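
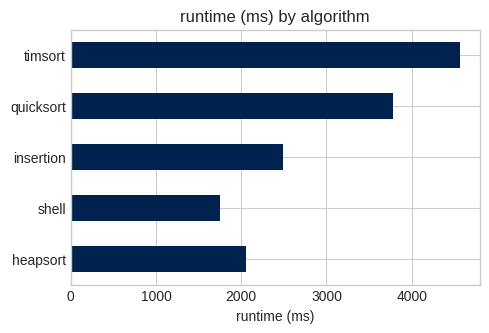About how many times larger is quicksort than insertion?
quicksort ≈ 4000, insertion ≈ 2500; 4000/2500 ≈ 1.6.

≈ 1.6×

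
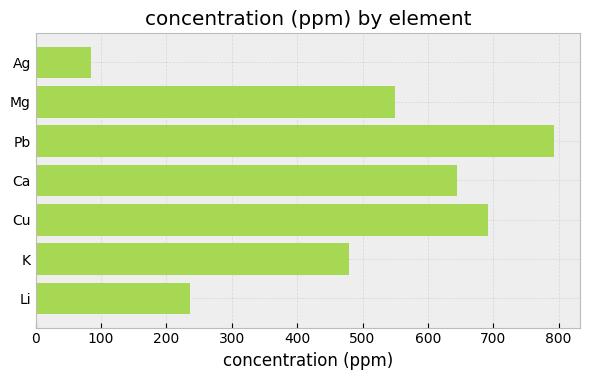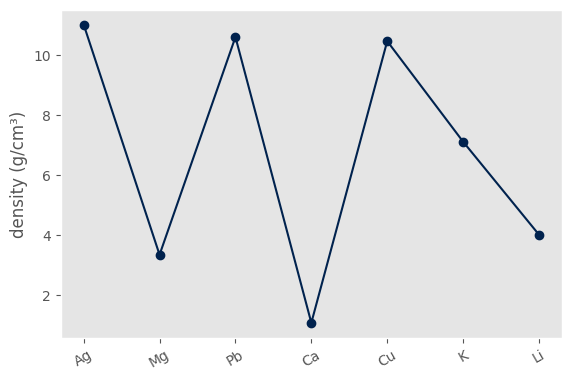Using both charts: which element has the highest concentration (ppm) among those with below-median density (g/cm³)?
Chart 2 median density (g/cm³) ≈ 8; below-median elements: Mg, Ca, Li. Among those, Ca has the highest concentration (ppm) (≈ 600).

Ca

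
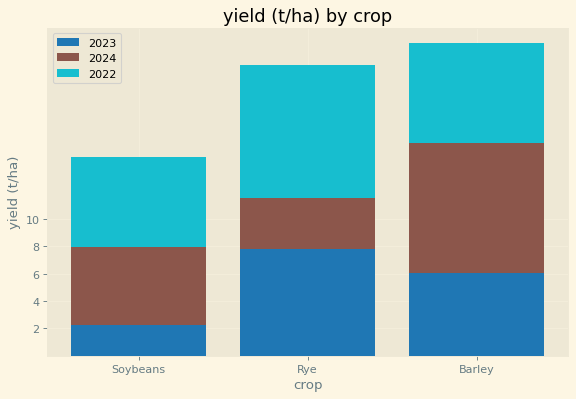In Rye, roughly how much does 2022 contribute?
≈ 10

2022 top ≈ 22, bottom ≈ 12; segment ≈ 10.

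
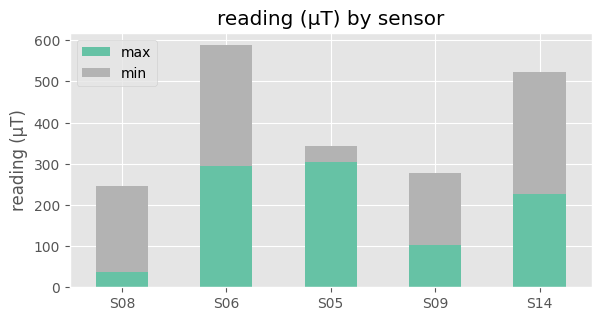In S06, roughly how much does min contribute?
≈ 300

min top ≈ 600, bottom ≈ 300; segment ≈ 300.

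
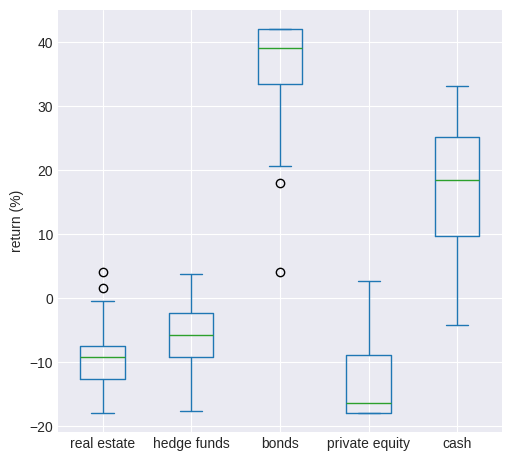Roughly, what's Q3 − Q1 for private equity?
Q3 ≈ -10, Q1 ≈ -20; IQR ≈ 10.

≈ 10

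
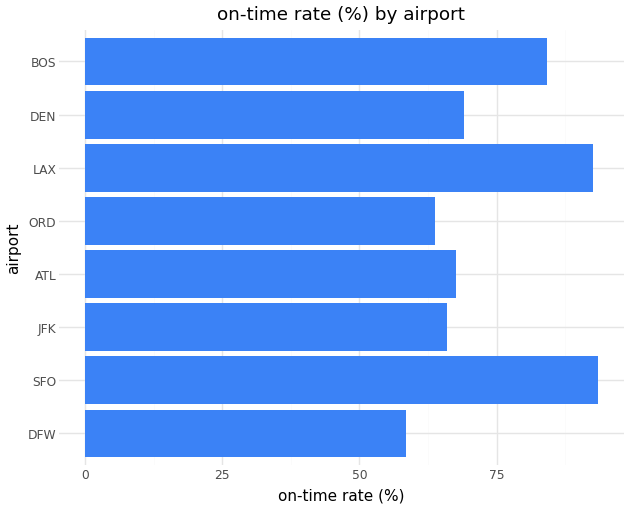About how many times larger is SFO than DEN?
SFO ≈ 90, DEN ≈ 70; 90/70 ≈ 1.29.

≈ 1.29×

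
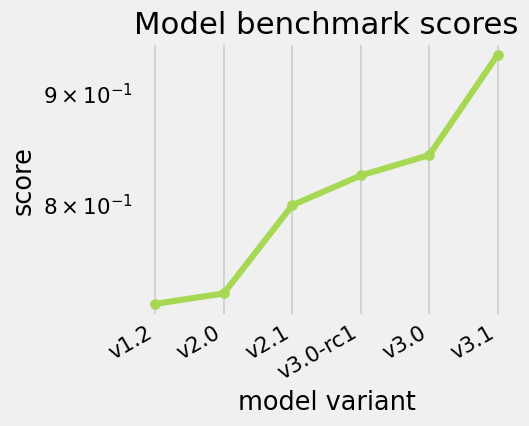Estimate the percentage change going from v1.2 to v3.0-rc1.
v1.2 ≈ 0.72, v3.0-rc1 ≈ 0.82; (0.82 − 0.72) / 0.72 ≈ +13.9%.

≈ +13.9%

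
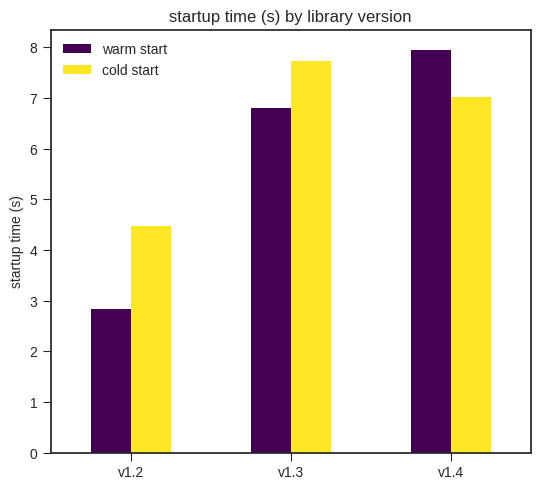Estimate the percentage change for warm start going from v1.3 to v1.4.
v1.3 ≈ 7, v1.4 ≈ 8; (8 − 7) / 7 ≈ +14.3%.

≈ +14.3%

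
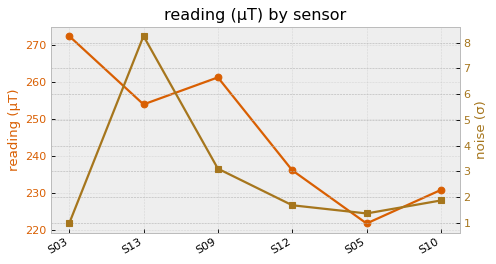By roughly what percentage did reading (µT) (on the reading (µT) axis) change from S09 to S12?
S09 ≈ 260, S12 ≈ 235; (235 − 260) / 260 ≈ -9.6%.

≈ -9.6%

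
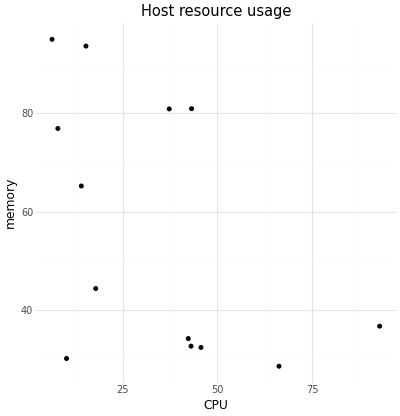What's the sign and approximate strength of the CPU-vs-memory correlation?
negative, moderate

Points are negatively correlated; moderate (|r| ≈ 0.5).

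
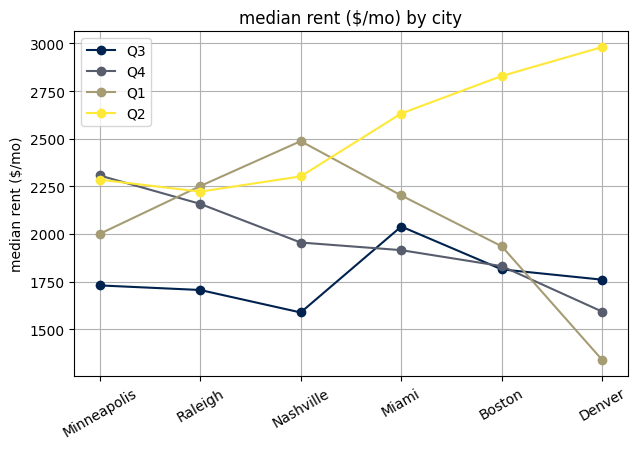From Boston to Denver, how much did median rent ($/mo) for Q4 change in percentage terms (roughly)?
Boston ≈ 1800, Denver ≈ 1600; (1600 − 1800) / 1800 ≈ -11.1%.

≈ -11.1%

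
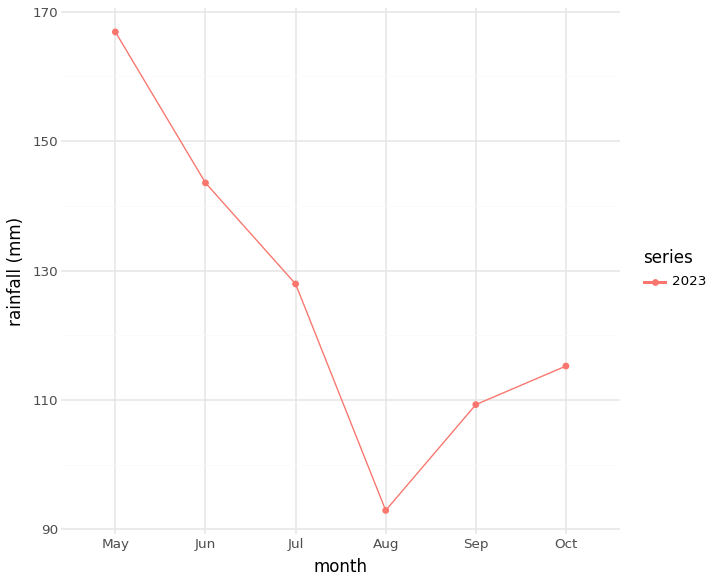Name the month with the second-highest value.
Jun

Top 3: May ≈ 170, Jun ≈ 140, Jul ≈ 130.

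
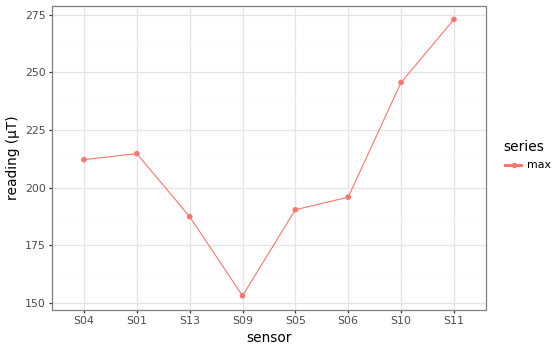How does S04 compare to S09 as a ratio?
≈ 1.4×

S04 ≈ 210, S09 ≈ 150; 210/150 ≈ 1.4.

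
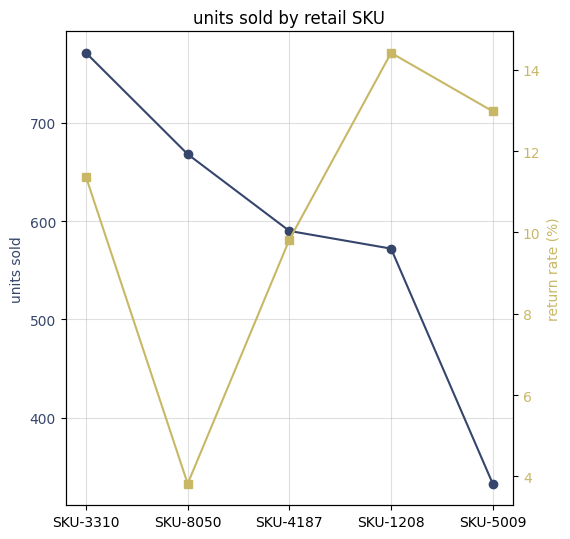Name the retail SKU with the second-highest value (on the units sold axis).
SKU-8050

Top 3 (on the units sold axis): SKU-3310 ≈ 750, SKU-8050 ≈ 650, SKU-4187 ≈ 600.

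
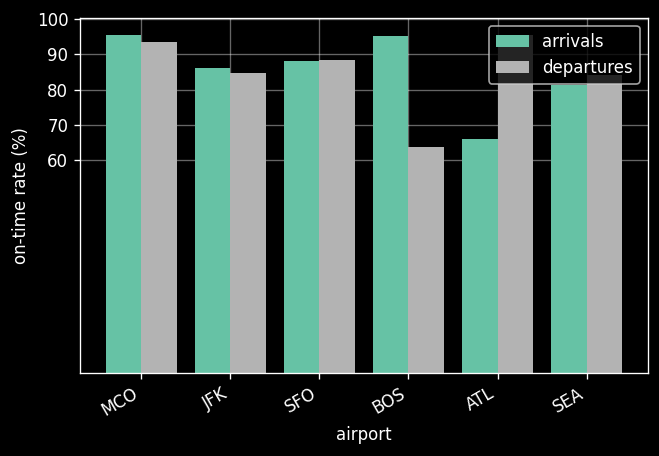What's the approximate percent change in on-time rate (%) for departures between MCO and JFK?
MCO ≈ 90, JFK ≈ 80; (80 − 90) / 90 ≈ -11.1%.

≈ -11.1%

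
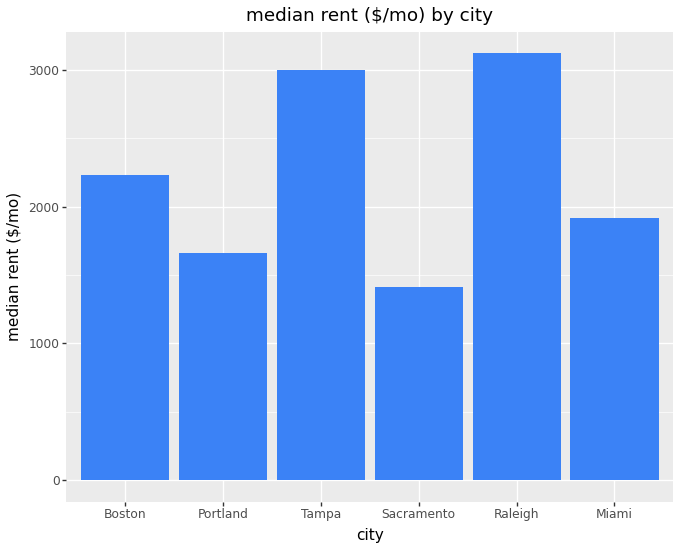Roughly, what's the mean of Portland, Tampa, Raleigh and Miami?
(1500 + 3000 + 3000 + 2000) / 4 ≈ 2375.

≈ 2375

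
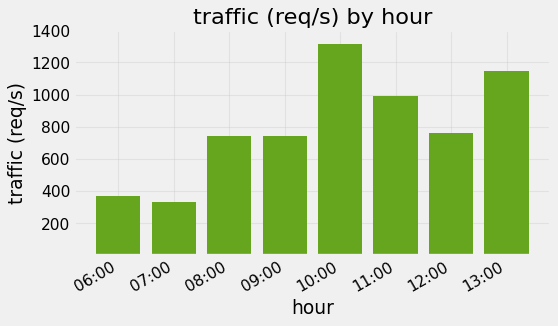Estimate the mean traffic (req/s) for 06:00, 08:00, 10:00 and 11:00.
≈ 900

(400 + 800 + 1400 + 1000) / 4 ≈ 900.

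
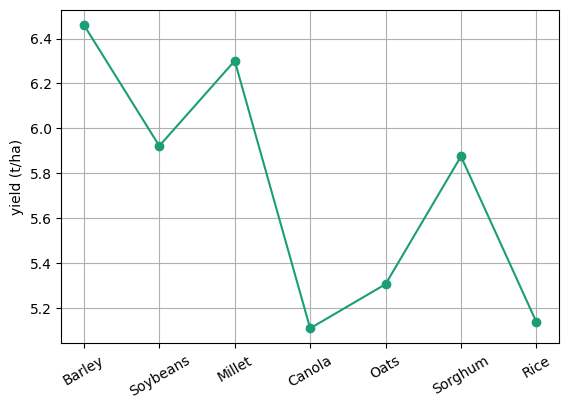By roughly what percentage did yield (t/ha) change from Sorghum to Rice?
Sorghum ≈ 5.8, Rice ≈ 5.2; (5.2 − 5.8) / 5.8 ≈ -10.3%.

≈ -10.3%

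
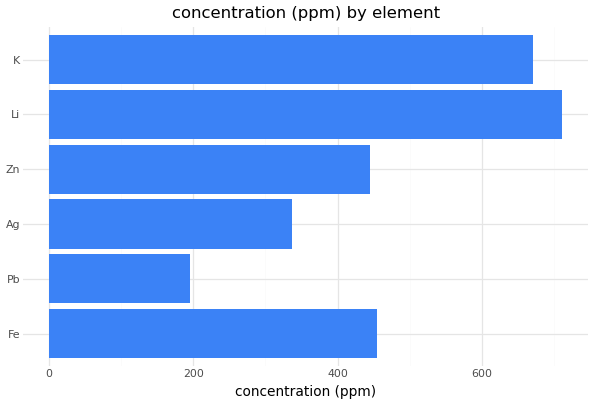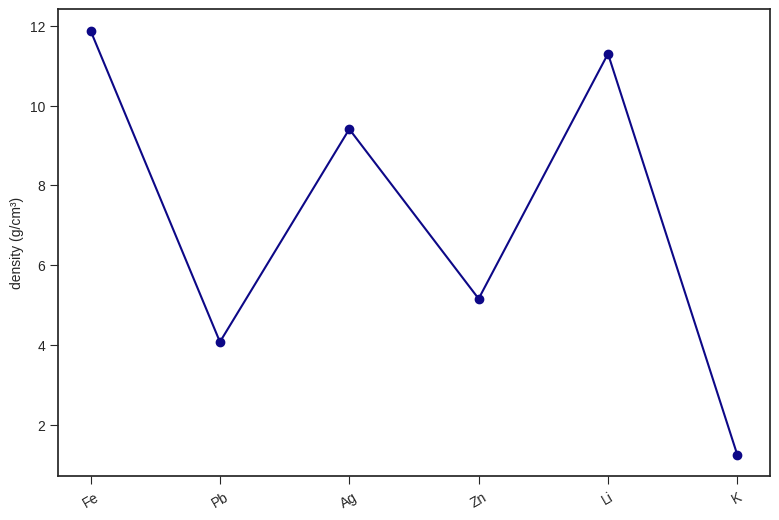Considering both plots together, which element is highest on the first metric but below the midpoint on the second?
Chart 2 median density (g/cm³) ≈ 8; below-median elements: Pb, Zn, K. Among those, K has the highest concentration (ppm) (≈ 700).

K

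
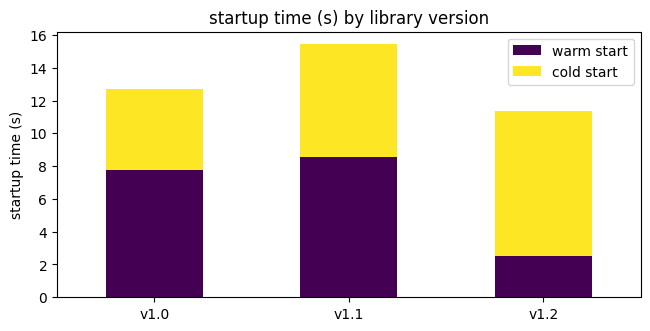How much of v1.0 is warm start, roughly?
warm start top ≈ 8, bottom ≈ 0; segment ≈ 8.

≈ 8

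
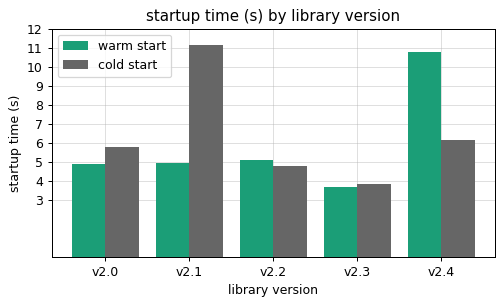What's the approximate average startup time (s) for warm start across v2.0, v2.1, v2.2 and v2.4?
≈ 6

(5 + 5 + 5 + 11) / 4 ≈ 6.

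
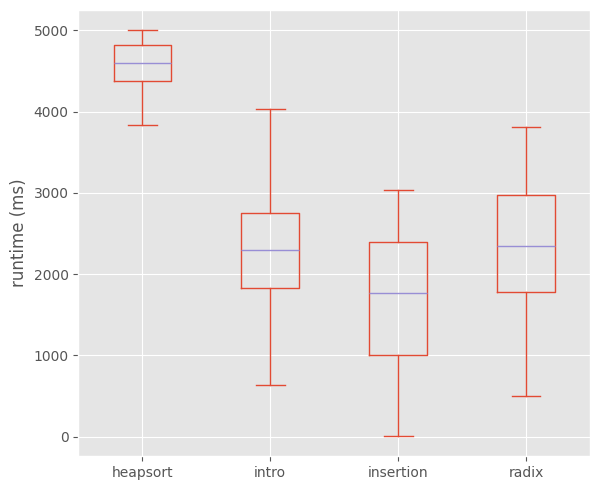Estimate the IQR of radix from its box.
Q3 ≈ 3000, Q1 ≈ 2000; IQR ≈ 1000.

≈ 1000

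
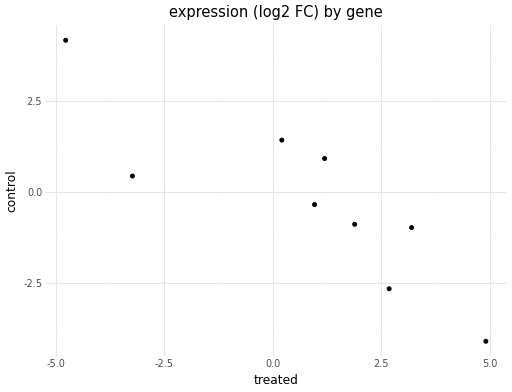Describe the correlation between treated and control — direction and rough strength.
Points are negatively correlated; strong (|r| ≈ 0.9).

negative, strong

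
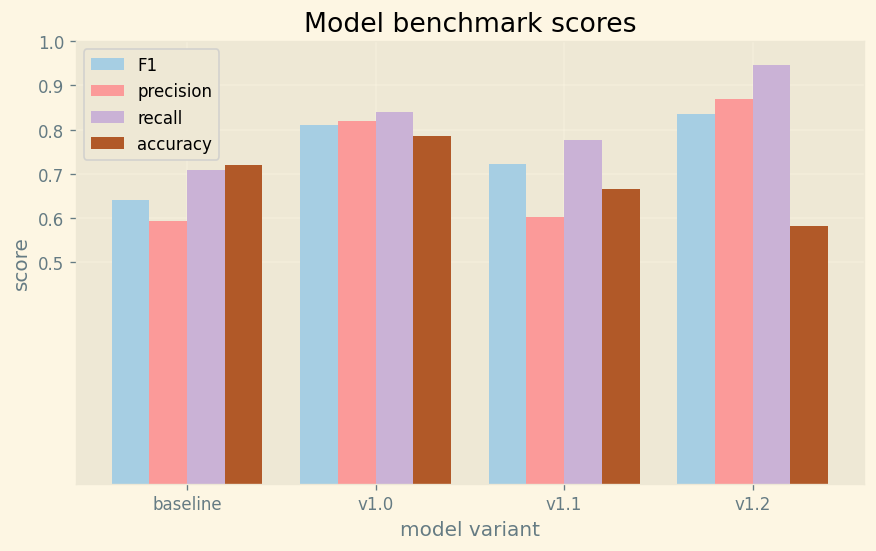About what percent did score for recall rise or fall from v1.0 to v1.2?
v1.0 ≈ 0.8, v1.2 ≈ 0.9; (0.9 − 0.8) / 0.8 ≈ +12.5%.

≈ +12.5%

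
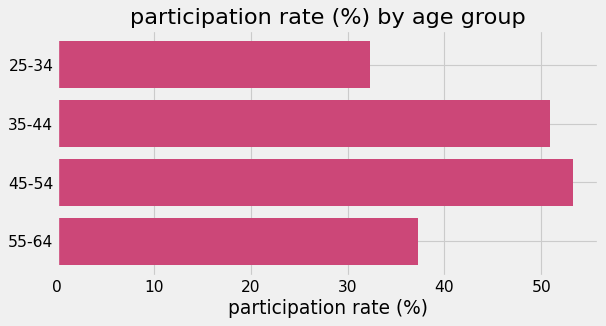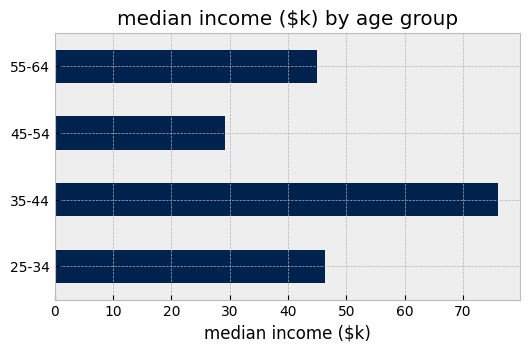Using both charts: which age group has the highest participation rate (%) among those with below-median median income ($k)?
Chart 2 median median income ($k) ≈ 50; below-median age groups: 45-54, 55-64. Among those, 45-54 has the highest participation rate (%) (≈ 55).

45-54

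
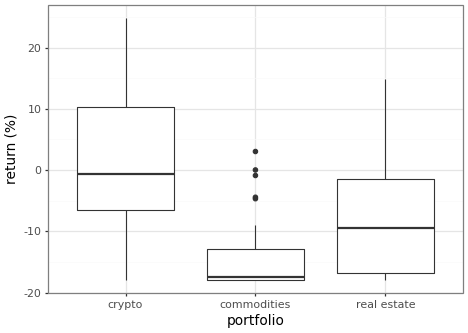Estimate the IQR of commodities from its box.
Q3 ≈ -12, Q1 ≈ -18; IQR ≈ 6.

≈ 6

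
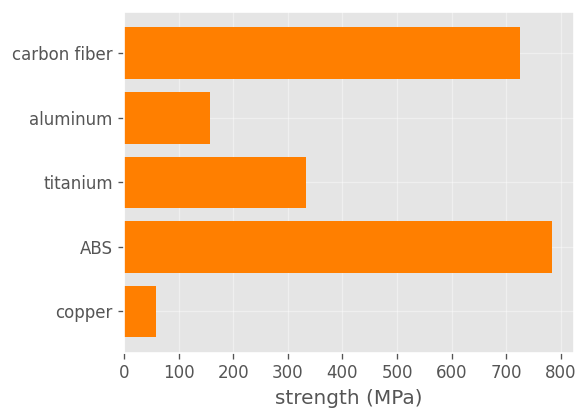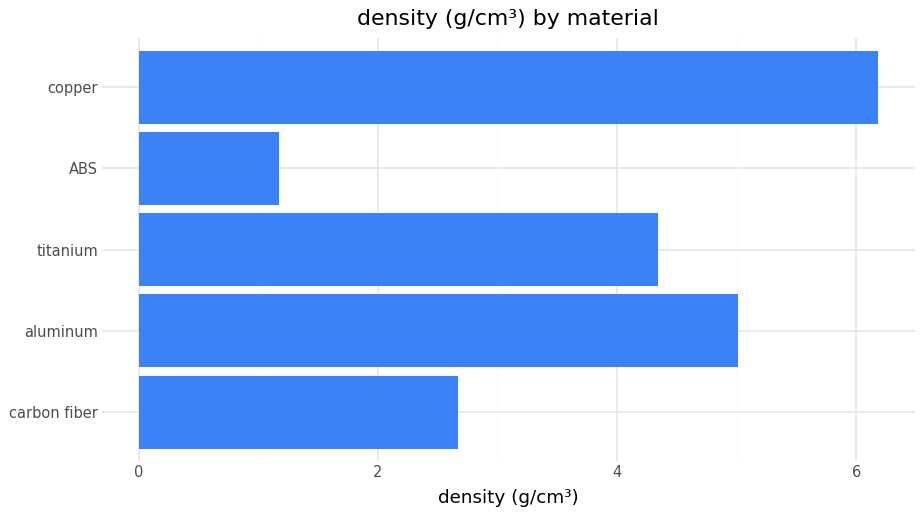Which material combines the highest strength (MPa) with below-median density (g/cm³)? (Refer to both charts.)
ABS

Chart 2 median density (g/cm³) ≈ 4; below-median materials: carbon fiber, ABS. Among those, ABS has the highest strength (MPa) (≈ 800).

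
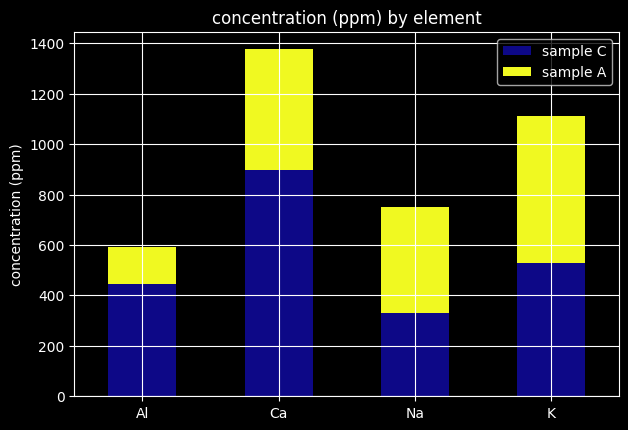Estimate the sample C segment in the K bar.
≈ 600

sample C top ≈ 600, bottom ≈ 0; segment ≈ 600.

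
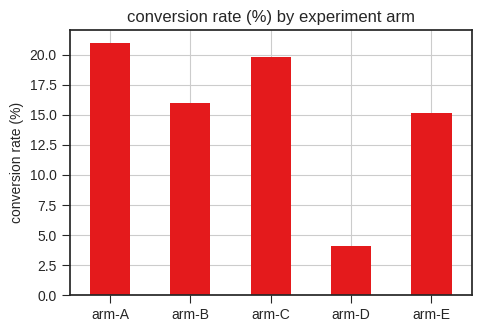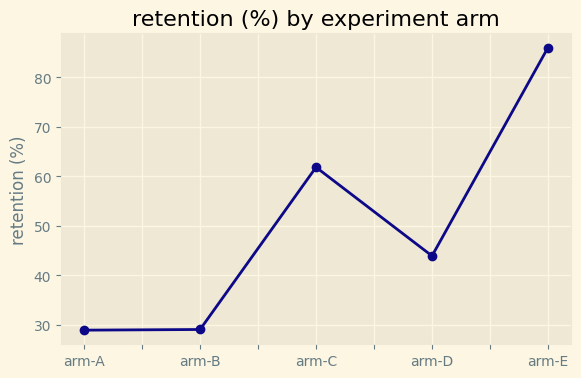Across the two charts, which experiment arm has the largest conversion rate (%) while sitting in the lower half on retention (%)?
arm-A

Chart 2 median retention (%) ≈ 40; below-median experiment arms: arm-A, arm-B. Among those, arm-A has the highest conversion rate (%) (≈ 20).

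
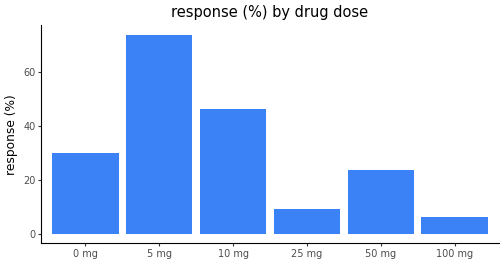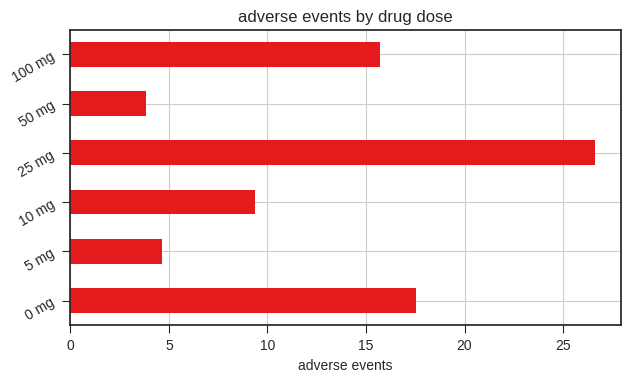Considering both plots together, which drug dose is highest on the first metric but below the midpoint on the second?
5 mg

Chart 2 median adverse events ≈ 15; below-median drug doses: 5 mg, 10 mg, 50 mg. Among those, 5 mg has the highest response (%) (≈ 70).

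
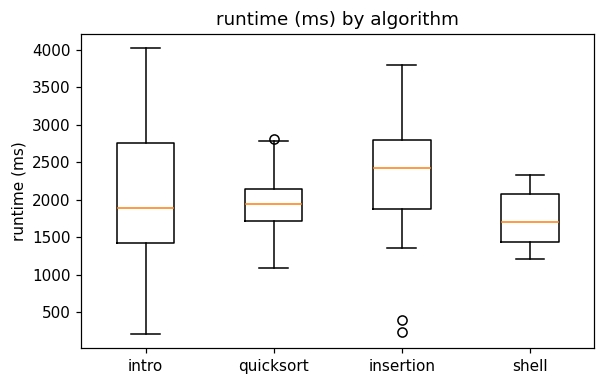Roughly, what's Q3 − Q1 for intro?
Q3 ≈ 2750, Q1 ≈ 1400; IQR ≈ 1350.

≈ 1350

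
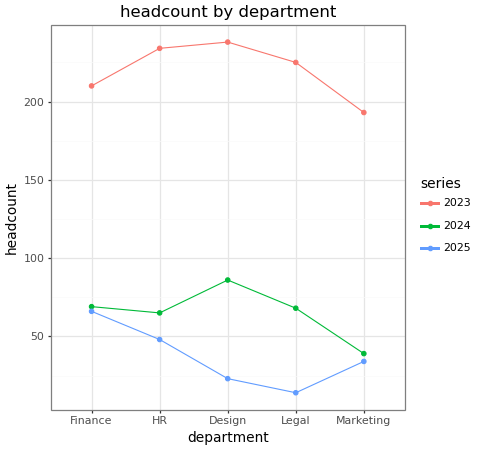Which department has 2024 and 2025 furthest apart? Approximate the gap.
Design: 2024 ≈ 80, 2025 ≈ 20 → gap ≈ 60. Next-largest (Legal) is only ≈ 40.

Design, ≈ 60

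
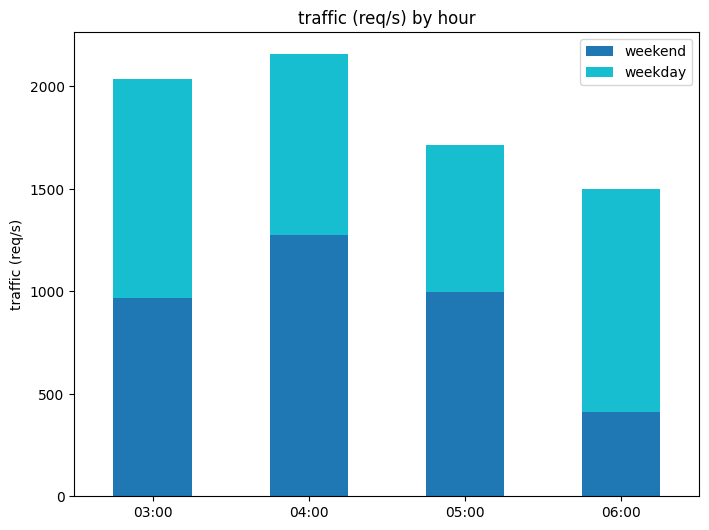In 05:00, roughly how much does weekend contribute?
weekend top ≈ 1000, bottom ≈ 0; segment ≈ 1000.

≈ 1000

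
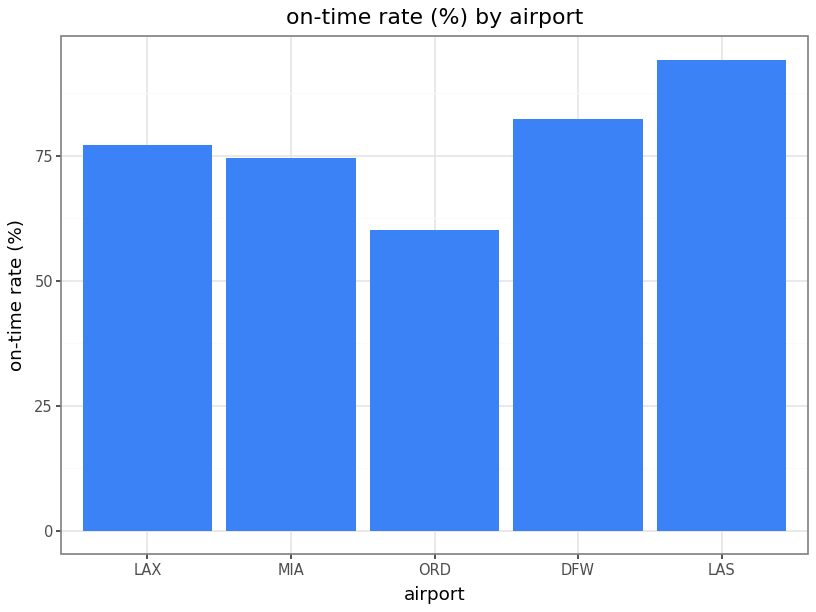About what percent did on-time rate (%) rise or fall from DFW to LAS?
≈ +12.5%

DFW ≈ 80, LAS ≈ 90; (90 − 80) / 80 ≈ +12.5%.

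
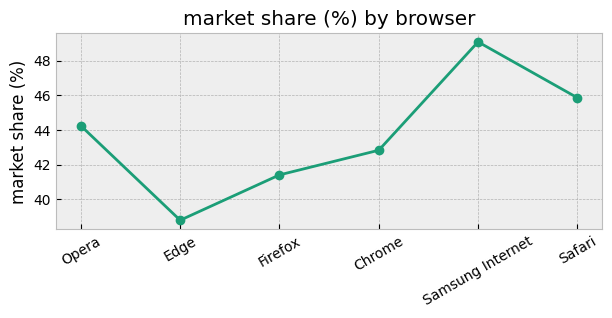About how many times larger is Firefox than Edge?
≈ 1.05×

Firefox ≈ 41, Edge ≈ 39; 41/39 ≈ 1.05.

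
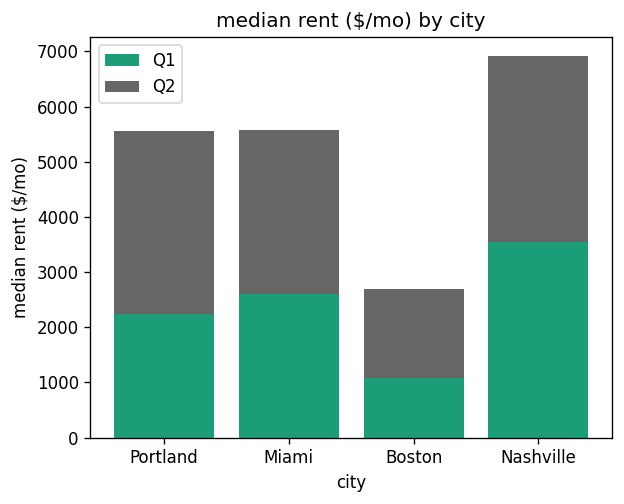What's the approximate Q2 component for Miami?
≈ 3000

Q2 top ≈ 6000, bottom ≈ 3000; segment ≈ 3000.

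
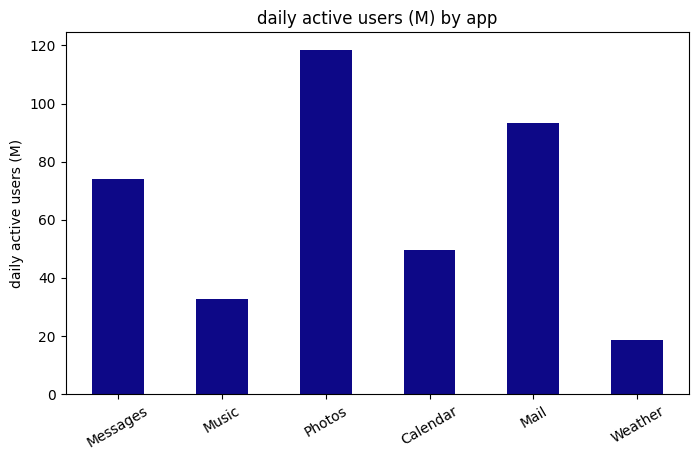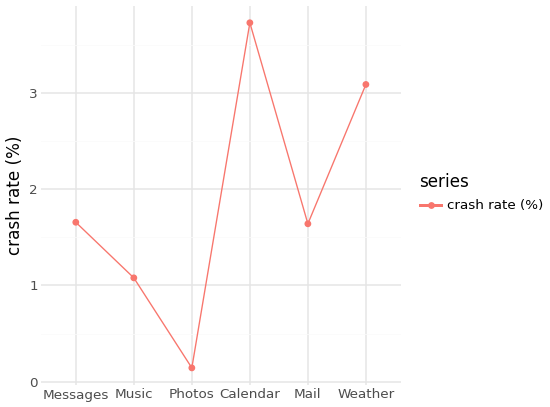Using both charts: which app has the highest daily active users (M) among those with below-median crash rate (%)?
Chart 2 median crash rate (%) ≈ 1.5; below-median apps: Music, Photos, Mail. Among those, Photos has the highest daily active users (M) (≈ 120).

Photos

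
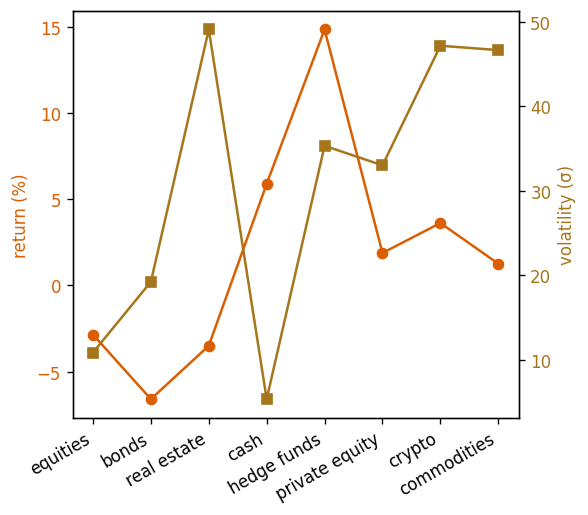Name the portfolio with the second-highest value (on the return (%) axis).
Top 3 (on the return (%) axis): hedge funds ≈ 14, cash ≈ 6, crypto ≈ 4.

cash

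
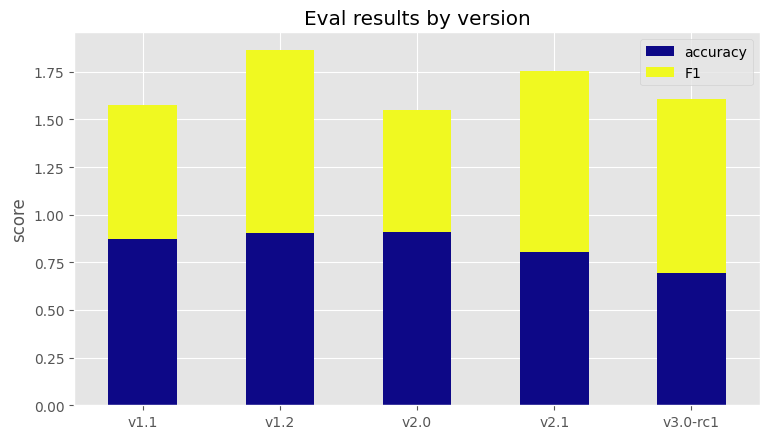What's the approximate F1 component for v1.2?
F1 top ≈ 1.8, bottom ≈ 1.0; segment ≈ 0.8.

≈ 0.8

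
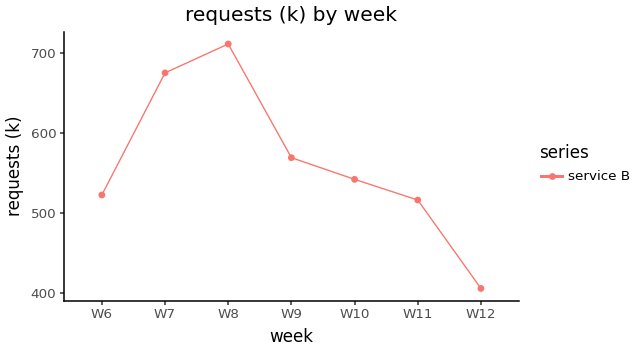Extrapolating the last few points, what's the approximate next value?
≈ 325

Last three: 550, 500, 400 → slope ≈ -75/step → next ≈ 325.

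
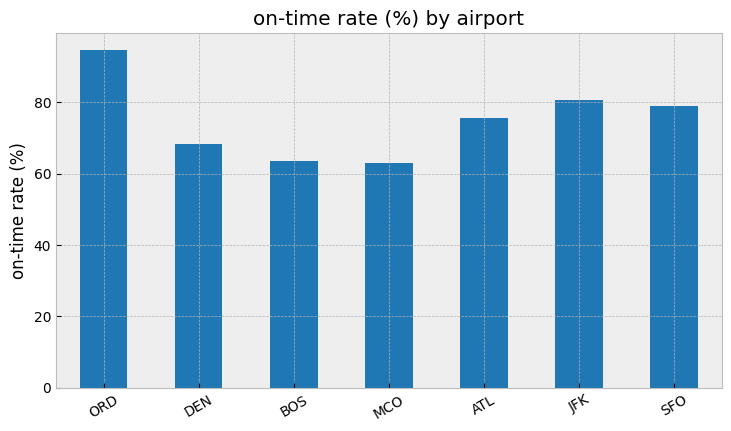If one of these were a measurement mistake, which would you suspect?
ORD ≈ 90; the rest sit between ≈ 60 and ≈ 80.

ORD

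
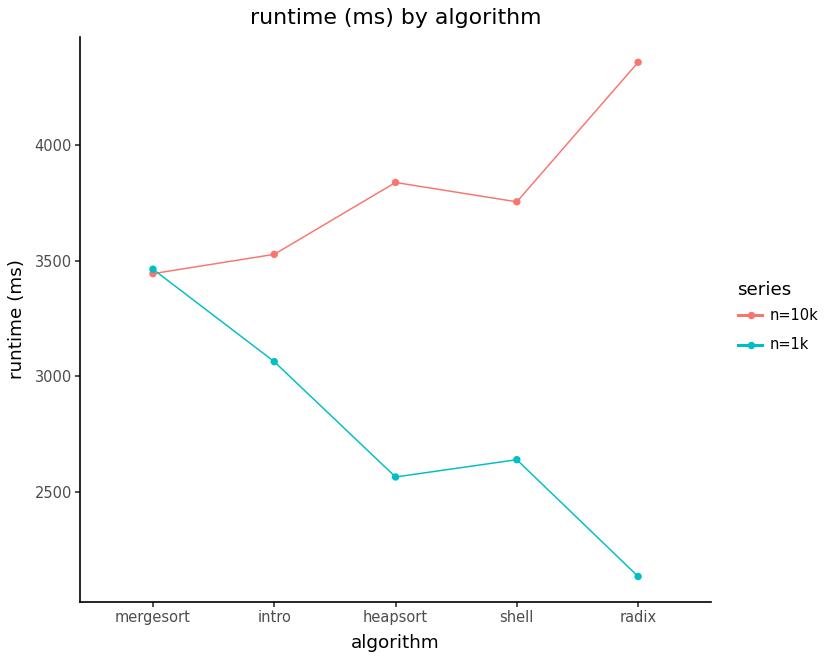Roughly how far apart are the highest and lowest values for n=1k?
≈ 1200

Max mergesort ≈ 3400, min radix ≈ 2200; range ≈ 1200.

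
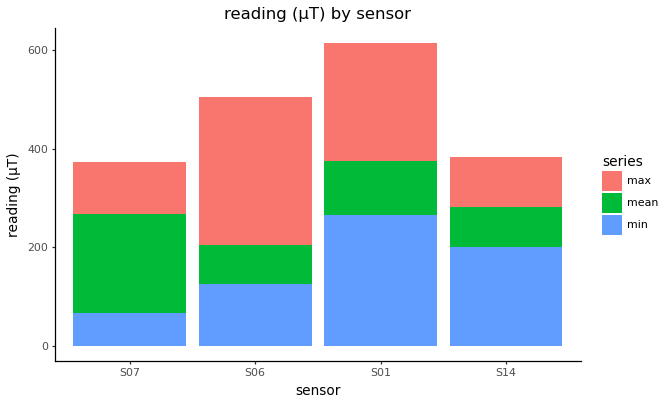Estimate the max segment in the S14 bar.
≈ 100

max top ≈ 400, bottom ≈ 300; segment ≈ 100.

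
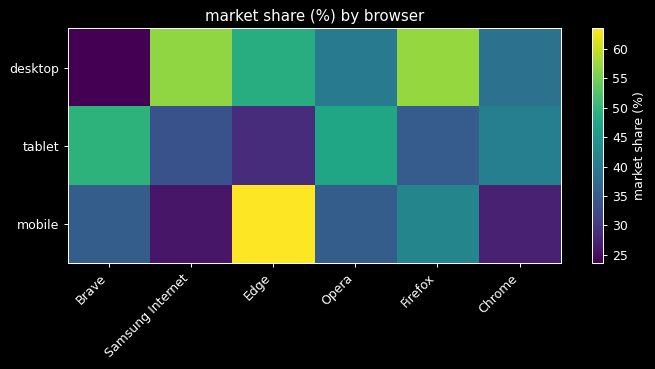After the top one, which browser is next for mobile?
Top 3 for mobile: Edge ≈ 65, Firefox ≈ 40, Brave ≈ 35.

Firefox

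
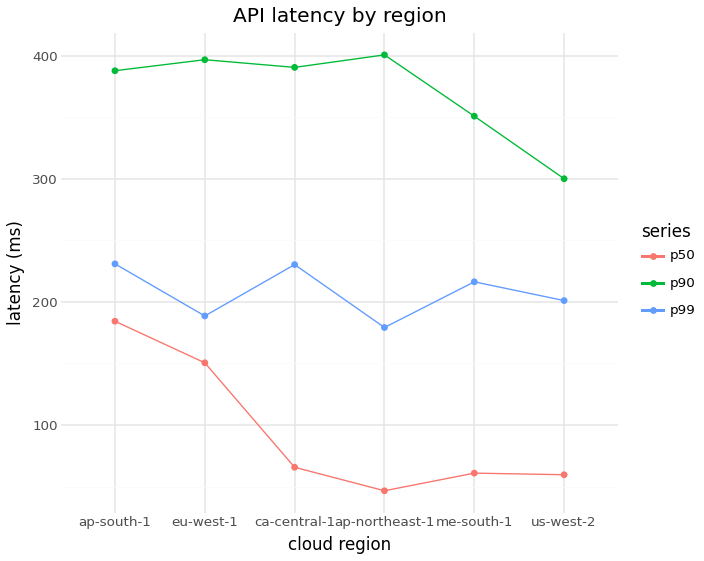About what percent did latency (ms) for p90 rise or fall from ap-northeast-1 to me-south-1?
ap-northeast-1 ≈ 400, me-south-1 ≈ 350; (350 − 400) / 400 ≈ -12.5%.

≈ -12.5%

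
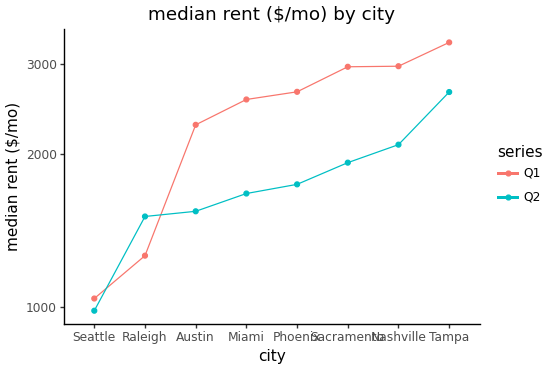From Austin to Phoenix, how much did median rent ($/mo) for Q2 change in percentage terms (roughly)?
≈ +12.5%

Austin ≈ 1600, Phoenix ≈ 1800; (1800 − 1600) / 1600 ≈ +12.5%.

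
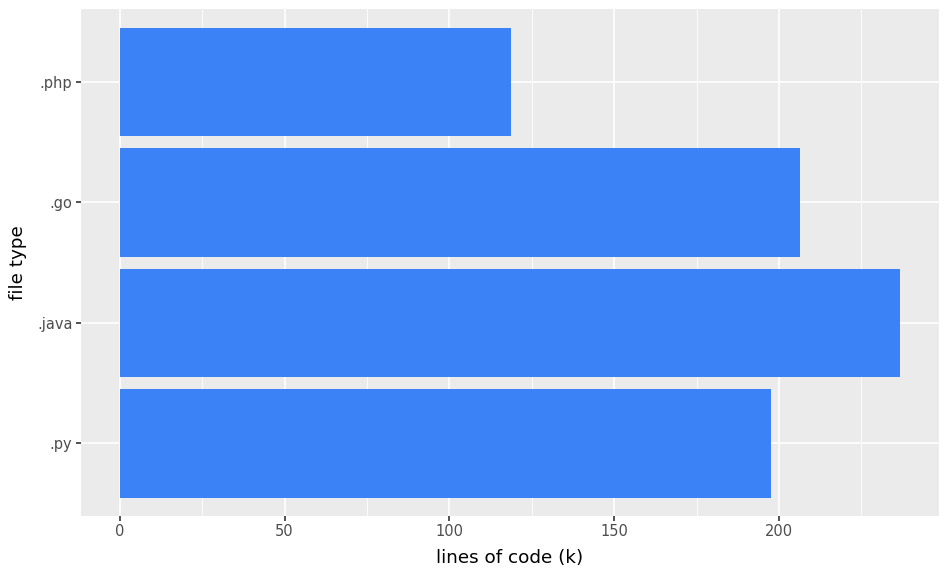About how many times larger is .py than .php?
.py ≈ 200, .php ≈ 120; 200/120 ≈ 1.67.

≈ 1.67×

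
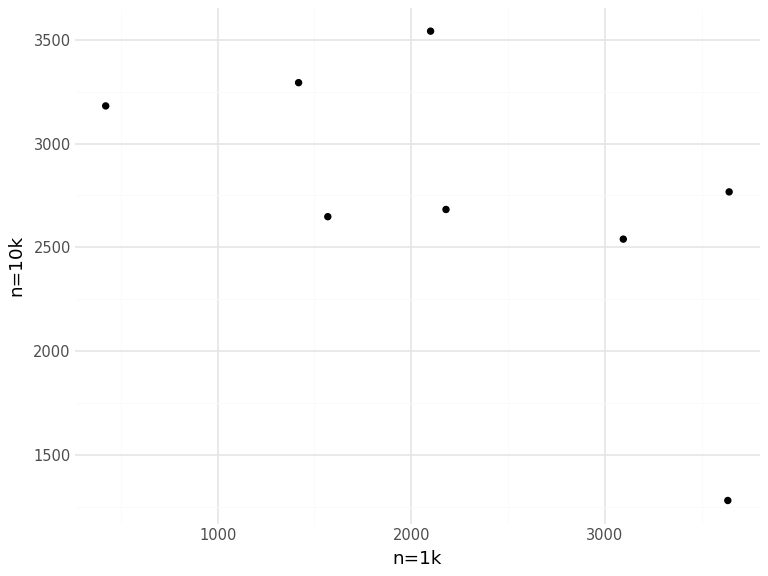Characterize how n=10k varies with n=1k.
Points are negatively correlated; moderate (|r| ≈ 0.6).

negative, moderate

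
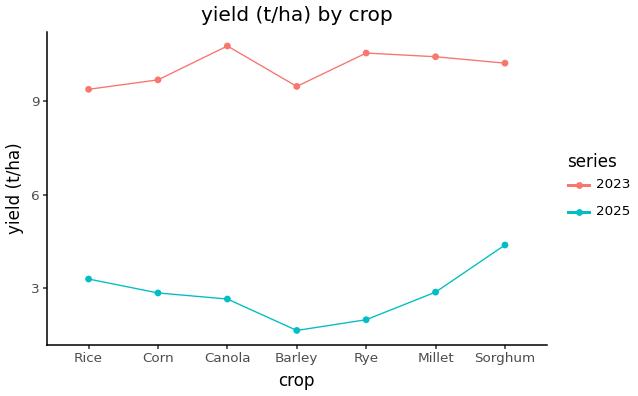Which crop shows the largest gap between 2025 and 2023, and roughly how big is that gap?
Rye: 2025 ≈ 2, 2023 ≈ 11 → gap ≈ 9. Next-largest (Canola) is only ≈ 8.

Rye, ≈ 9 t/ha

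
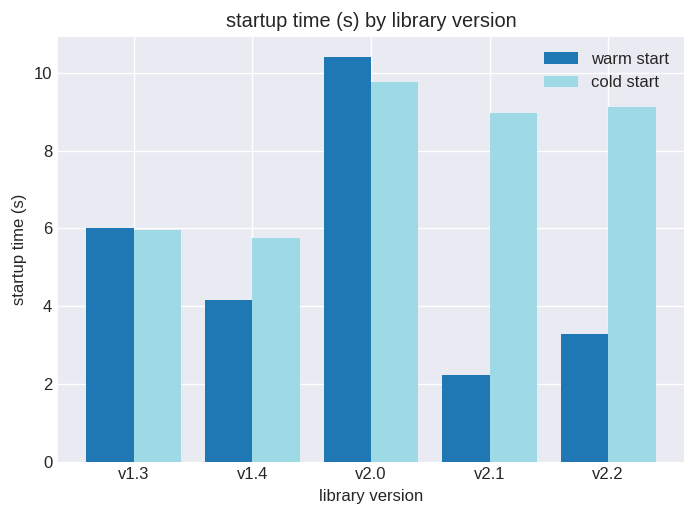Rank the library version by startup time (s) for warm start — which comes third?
Top 4 for warm start: v2.0 ≈ 10, v1.3 ≈ 6, v1.4 ≈ 4, v2.2 ≈ 3.

v1.4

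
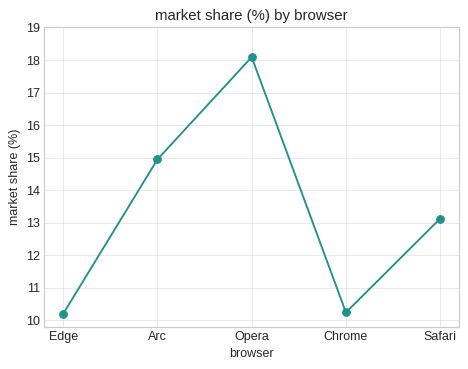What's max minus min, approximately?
≈ 8

Max Opera ≈ 18, min Edge ≈ 10; range ≈ 8.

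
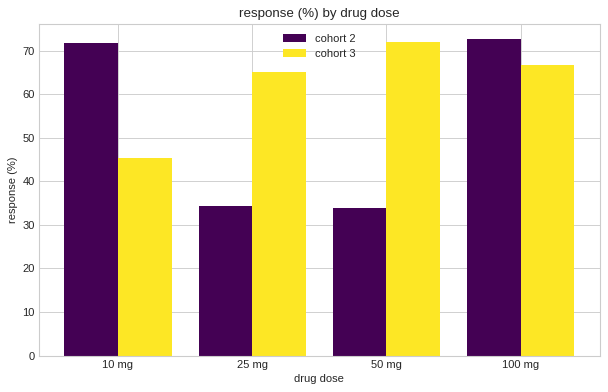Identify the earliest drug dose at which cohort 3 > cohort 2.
10 mg: cohort 3 ≈ 50 vs cohort 2 ≈ 70 (not yet); 25 mg: cohort 3 ≈ 70 vs cohort 2 ≈ 30 (first crossover).

25 mg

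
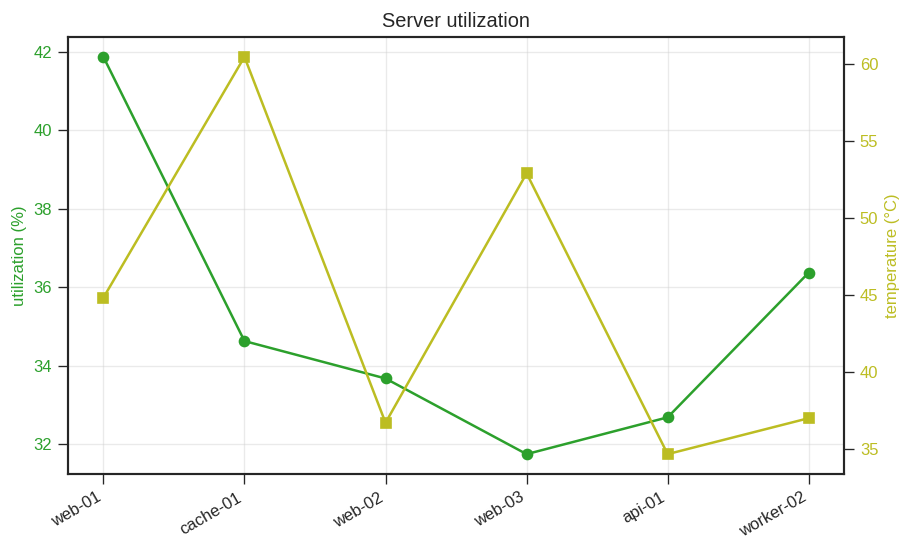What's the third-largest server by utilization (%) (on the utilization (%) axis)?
cache-01

Top 4 (on the utilization (%) axis): web-01 ≈ 42, worker-02 ≈ 36, cache-01 ≈ 35, web-02 ≈ 34.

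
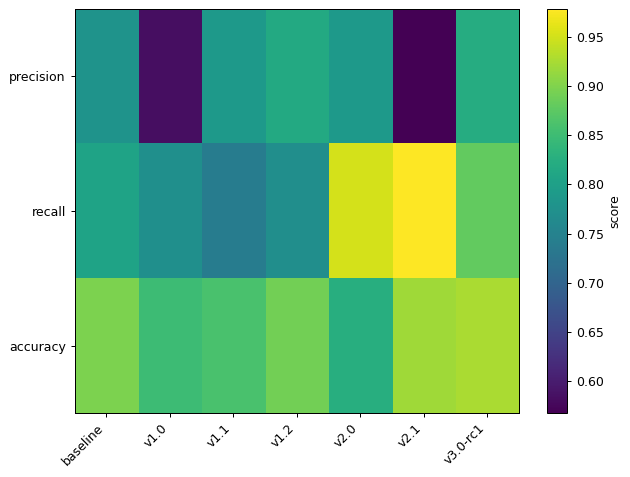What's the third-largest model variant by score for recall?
Top 4 for recall: v2.1 ≈ 1.00, v2.0 ≈ 0.95, v3.0-rc1 ≈ 0.90, baseline ≈ 0.80.

v3.0-rc1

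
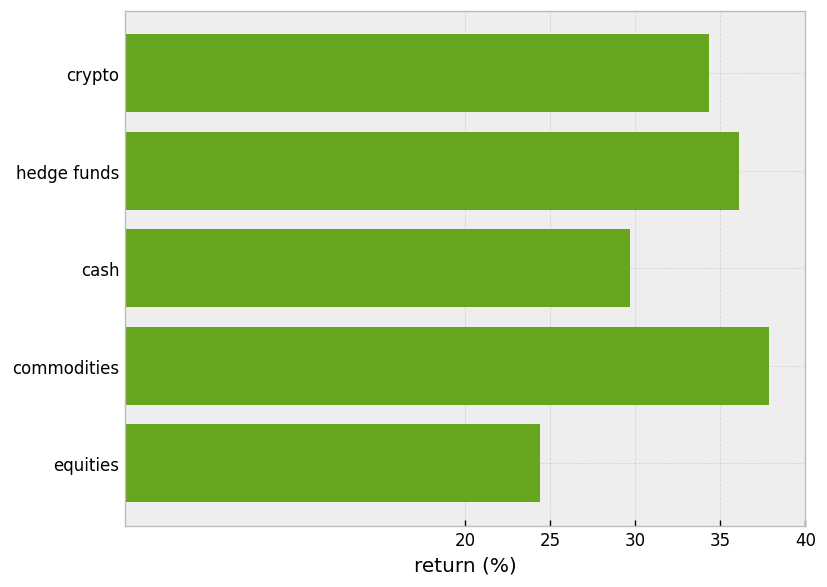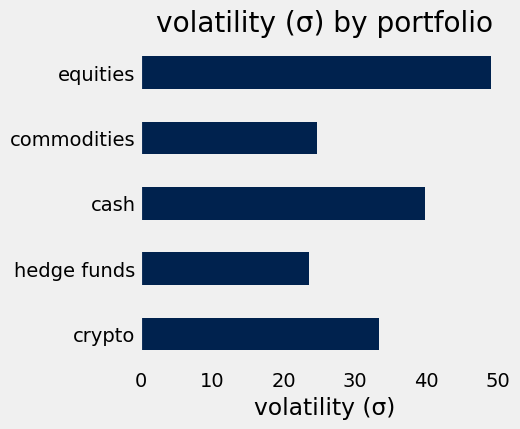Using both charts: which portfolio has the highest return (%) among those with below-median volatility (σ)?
Chart 2 median volatility (σ) ≈ 35; below-median portfolios: hedge funds, commodities. Among those, commodities has the highest return (%) (≈ 40).

commodities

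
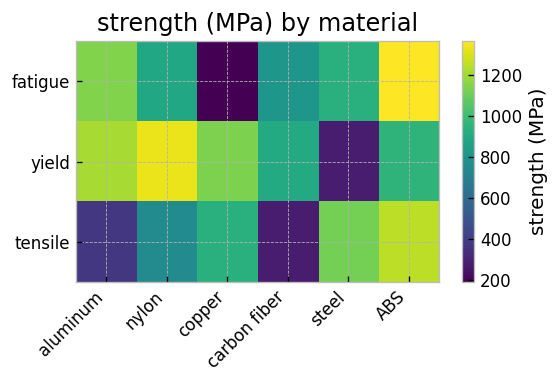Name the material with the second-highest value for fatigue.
aluminum

Top 3 for fatigue: ABS ≈ 1400, aluminum ≈ 1100, steel ≈ 900.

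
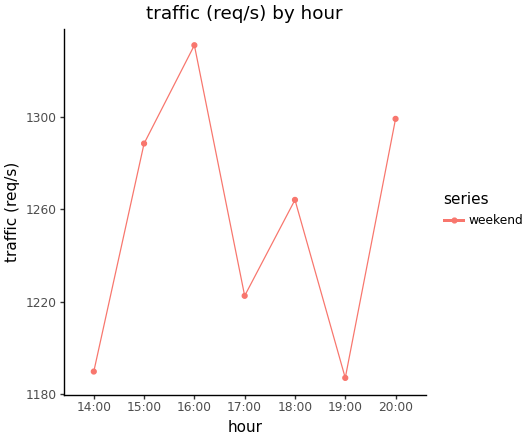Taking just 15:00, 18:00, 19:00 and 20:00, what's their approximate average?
(1280 + 1260 + 1180 + 1300) / 4 ≈ 1255.

≈ 1255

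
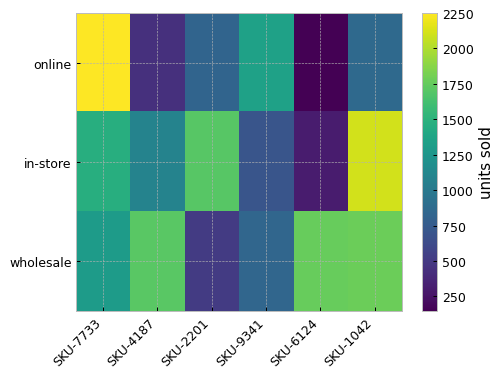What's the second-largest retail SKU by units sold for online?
Top 3 for online: SKU-7733 ≈ 2200, SKU-9341 ≈ 1400, SKU-1042 ≈ 800.

SKU-9341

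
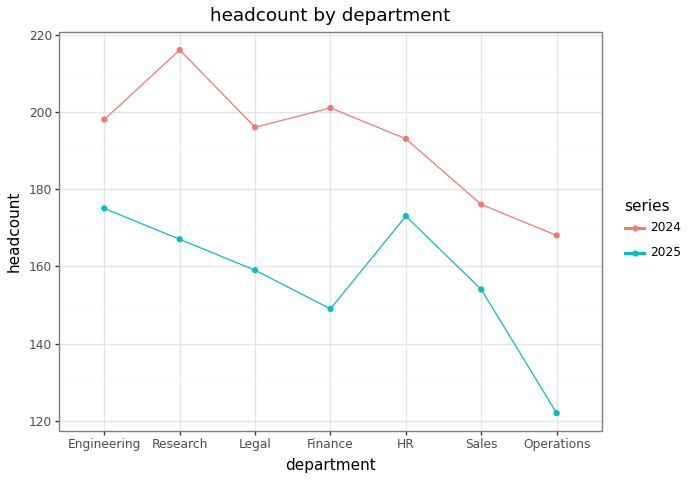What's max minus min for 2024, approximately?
Max Research ≈ 220, min Operations ≈ 170; range ≈ 50.

≈ 50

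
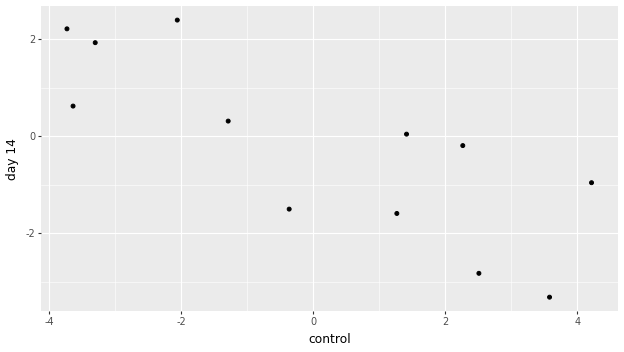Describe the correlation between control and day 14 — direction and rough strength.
Points are negatively correlated; strong (|r| ≈ 0.8).

negative, strong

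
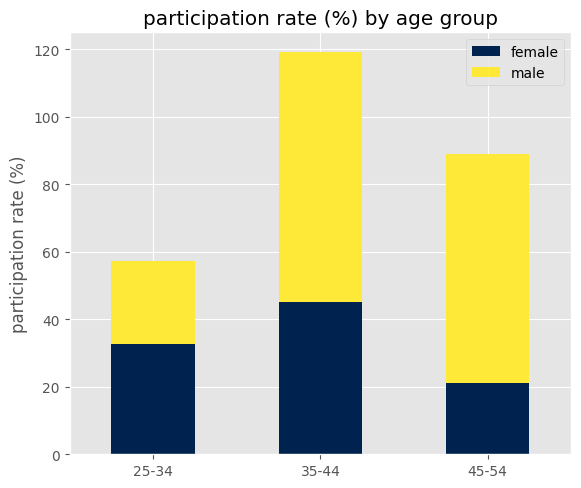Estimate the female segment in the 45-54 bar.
female top ≈ 20, bottom ≈ 0; segment ≈ 20.

≈ 20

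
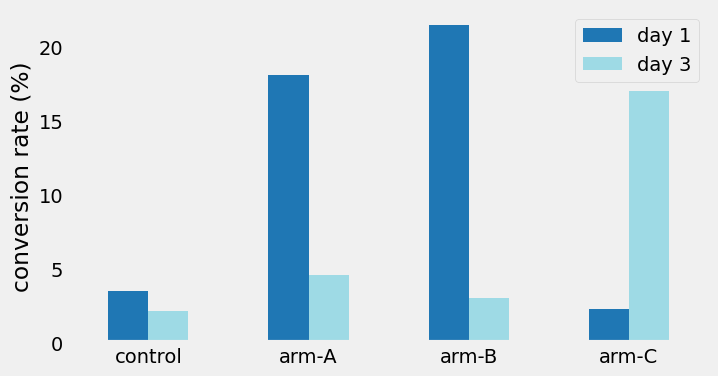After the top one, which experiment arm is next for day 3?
arm-A

Top 3 for day 3: arm-C ≈ 16, arm-A ≈ 4, arm-B ≈ 2.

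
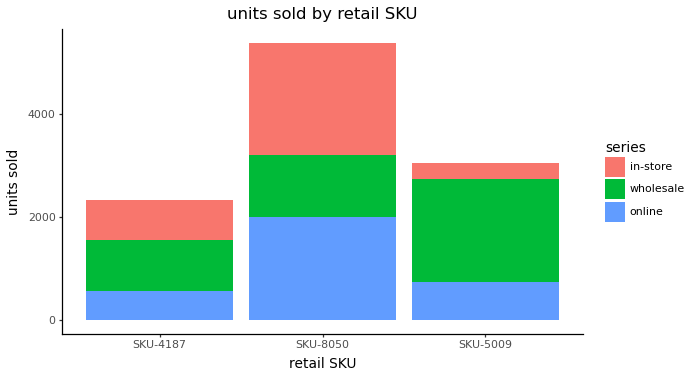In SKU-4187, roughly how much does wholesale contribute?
≈ 1000

wholesale top ≈ 1500, bottom ≈ 500; segment ≈ 1000.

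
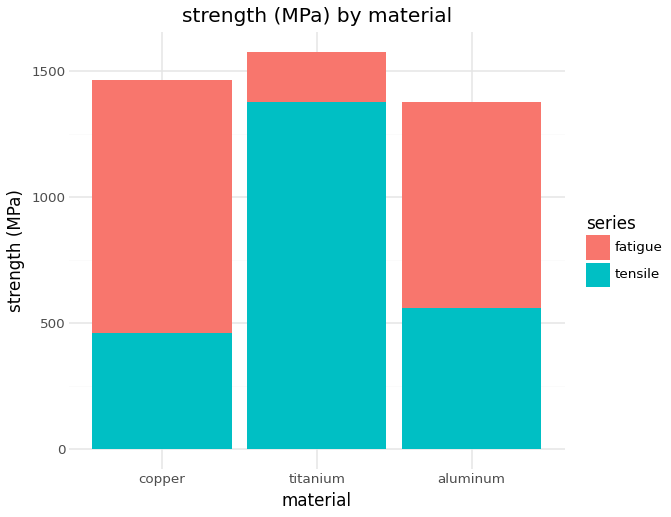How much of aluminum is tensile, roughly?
tensile top ≈ 600, bottom ≈ 0; segment ≈ 600.

≈ 600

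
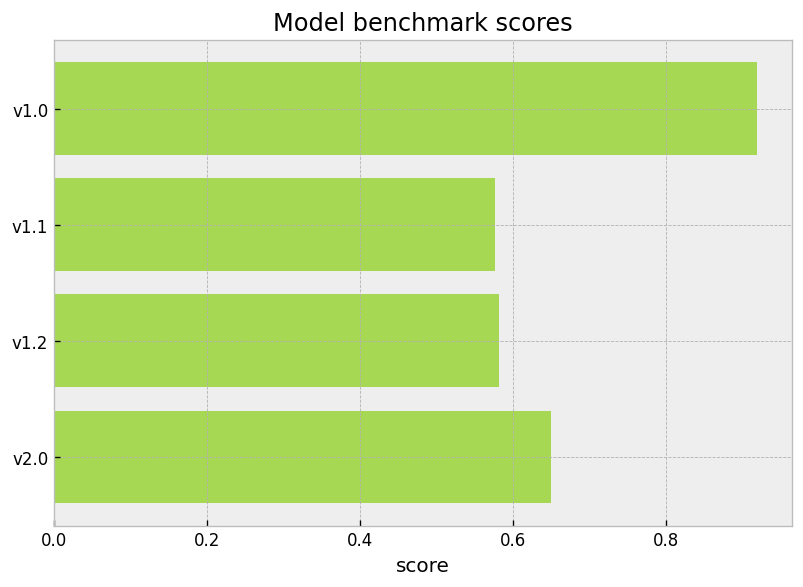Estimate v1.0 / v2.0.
≈ 1.5×

v1.0 ≈ 0.9, v2.0 ≈ 0.6; 0.9/0.6 ≈ 1.5.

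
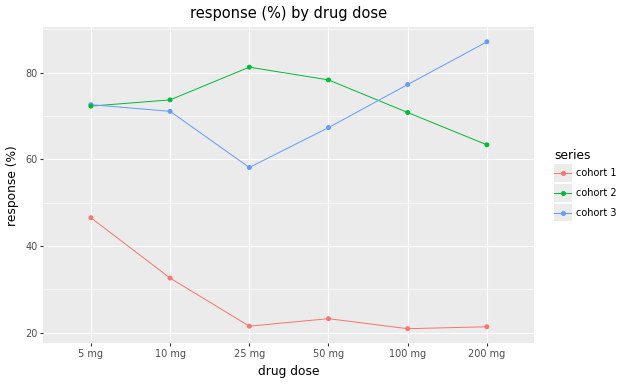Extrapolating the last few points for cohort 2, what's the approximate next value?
Last three: 80, 70, 60 → slope ≈ -10/step → next ≈ 50.

≈ 50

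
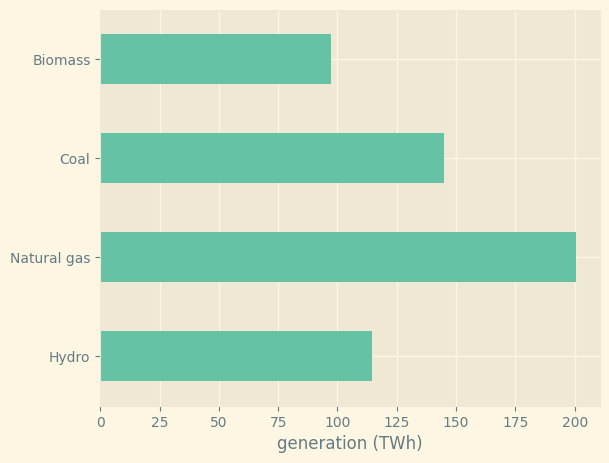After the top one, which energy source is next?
Coal

Top 3: Natural gas ≈ 200, Coal ≈ 140, Hydro ≈ 120.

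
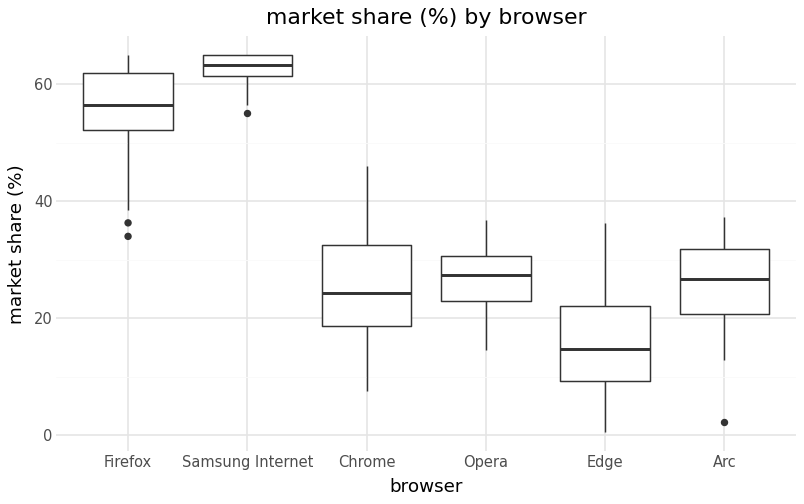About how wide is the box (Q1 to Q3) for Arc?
≈ 10

Q3 ≈ 30, Q1 ≈ 20; IQR ≈ 10.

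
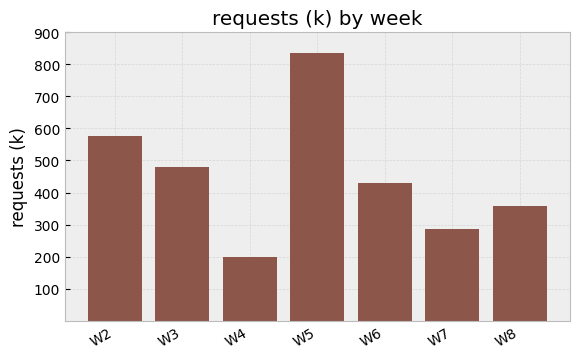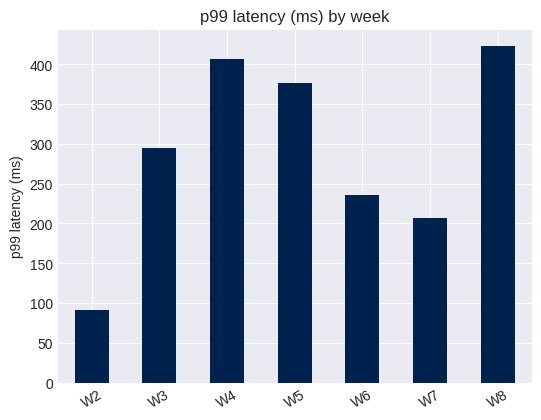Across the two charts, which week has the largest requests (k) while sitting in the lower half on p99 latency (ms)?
Chart 2 median p99 latency (ms) ≈ 300; below-median weeks: W2, W6, W7. Among those, W2 has the highest requests (k) (≈ 600).

W2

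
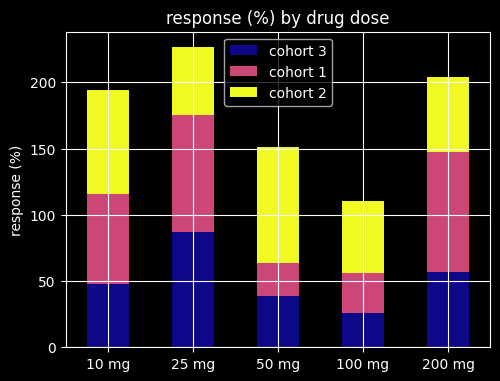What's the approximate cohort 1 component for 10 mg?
≈ 80

cohort 1 top ≈ 120, bottom ≈ 40; segment ≈ 80.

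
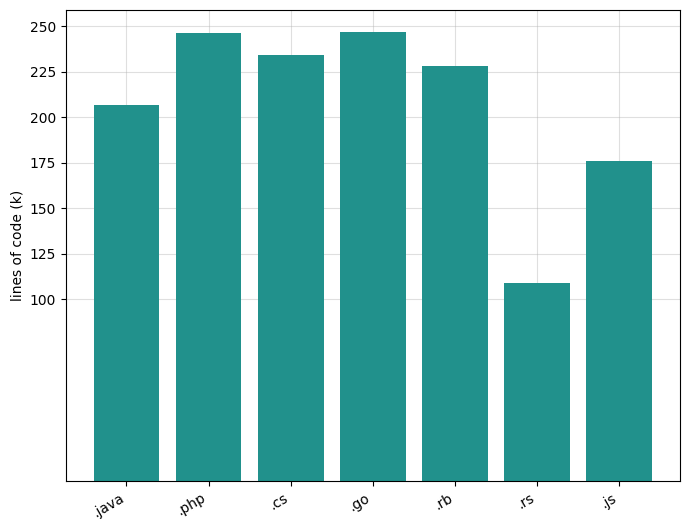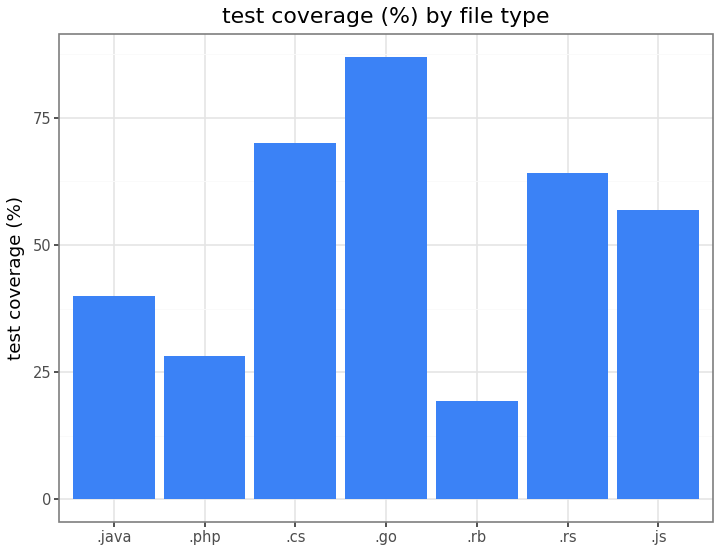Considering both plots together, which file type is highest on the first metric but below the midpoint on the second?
.php

Chart 2 median test coverage (%) ≈ 60; below-median file types: .java, .php, .rb. Among those, .php has the highest lines of code (k) (≈ 250).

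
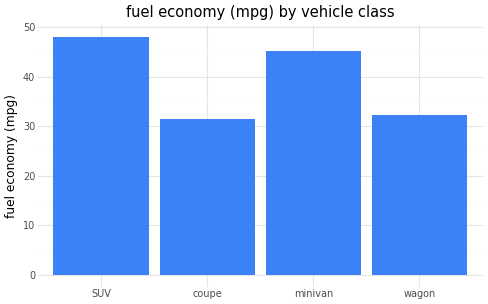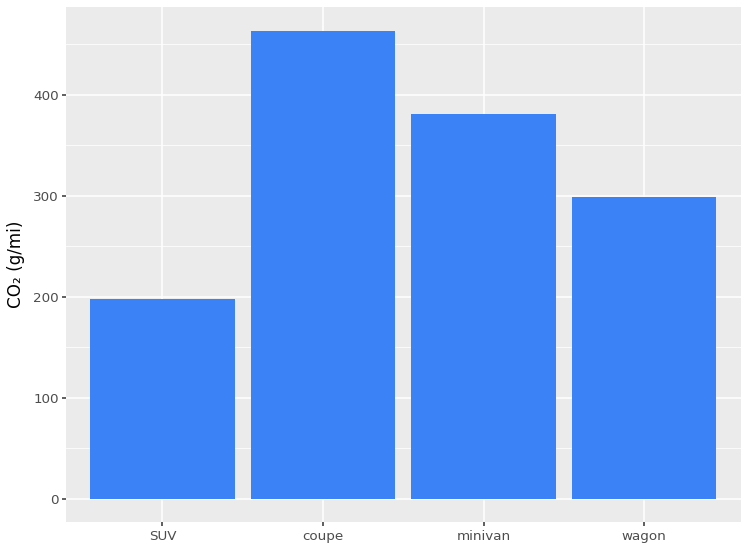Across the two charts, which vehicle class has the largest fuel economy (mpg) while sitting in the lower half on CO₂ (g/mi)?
SUV

Chart 2 median CO₂ (g/mi) ≈ 350; below-median vehicle classes: SUV, wagon. Among those, SUV has the highest fuel economy (mpg) (≈ 50).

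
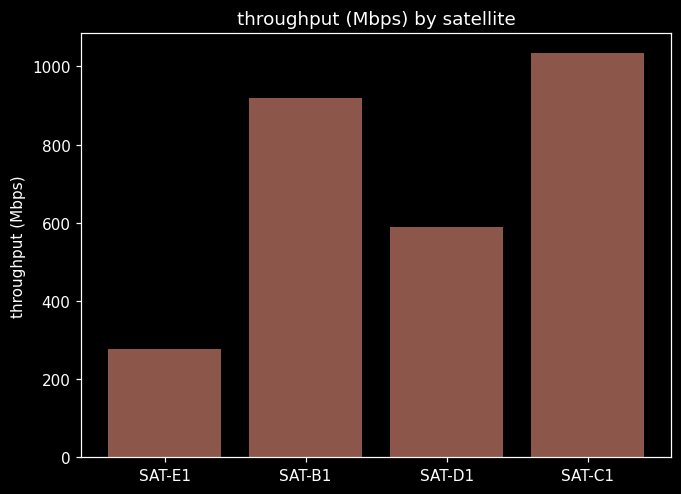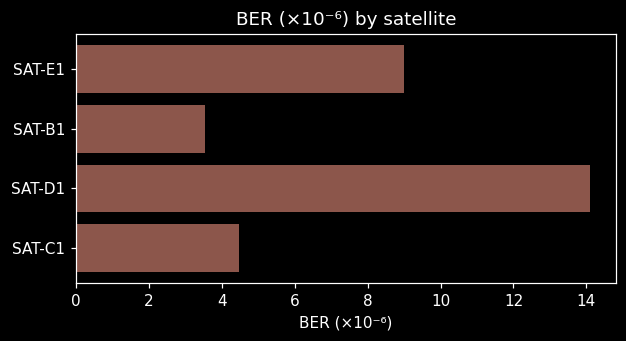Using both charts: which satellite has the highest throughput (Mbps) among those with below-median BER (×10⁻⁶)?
SAT-C1

Chart 2 median BER (×10⁻⁶) ≈ 6; below-median satellites: SAT-B1, SAT-C1. Among those, SAT-C1 has the highest throughput (Mbps) (≈ 1000).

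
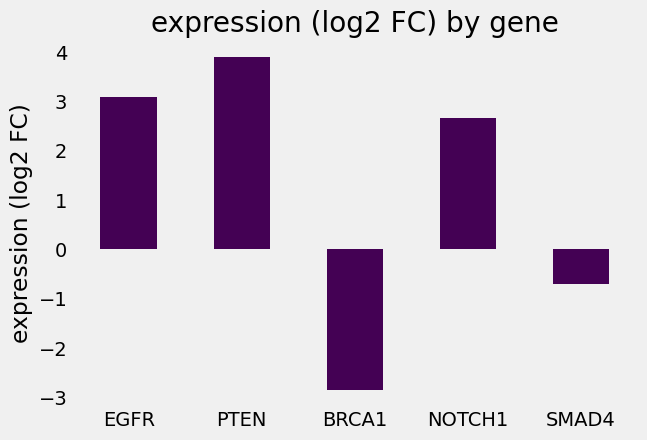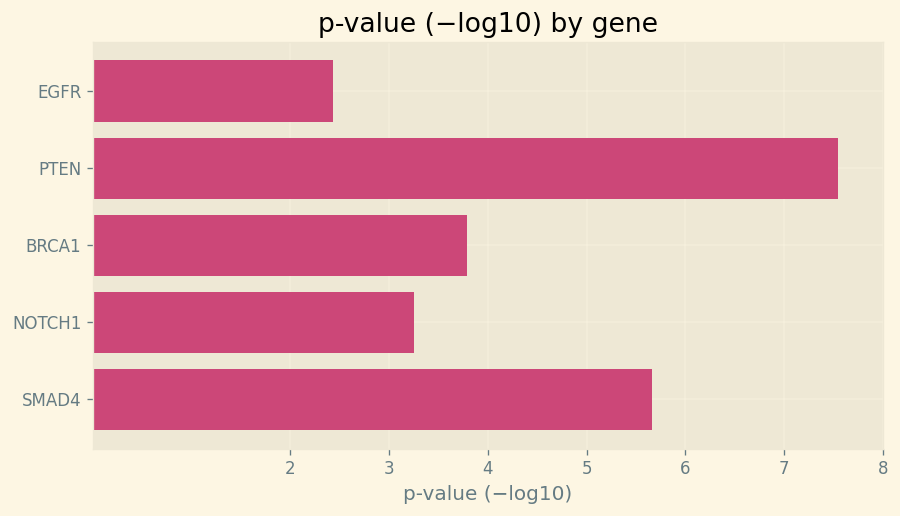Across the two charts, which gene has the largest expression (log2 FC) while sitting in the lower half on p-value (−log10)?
Chart 2 median p-value (−log10) ≈ 4; below-median genes: EGFR, NOTCH1. Among those, EGFR has the highest expression (log2 FC) (≈ 3).

EGFR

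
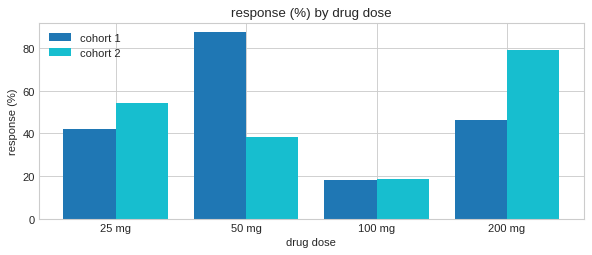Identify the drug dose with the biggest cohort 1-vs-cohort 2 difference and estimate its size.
50 mg: cohort 1 ≈ 90, cohort 2 ≈ 40 → gap ≈ 50. Next-largest (200 mg) is only ≈ 30.

50 mg, ≈ 50 %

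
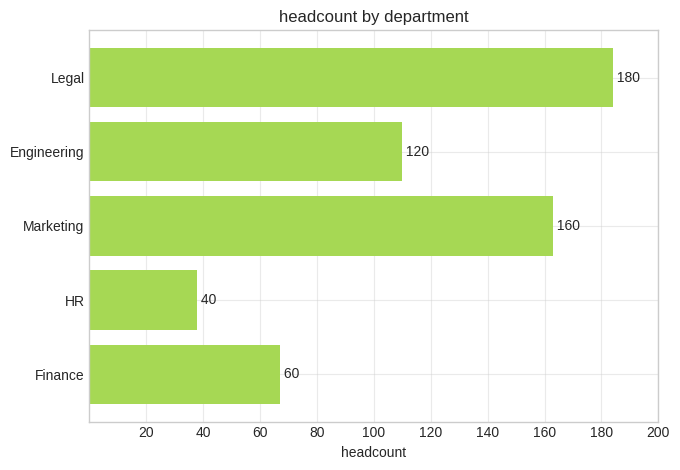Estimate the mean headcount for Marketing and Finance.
(160 + 60) / 2 ≈ 110.

≈ 110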